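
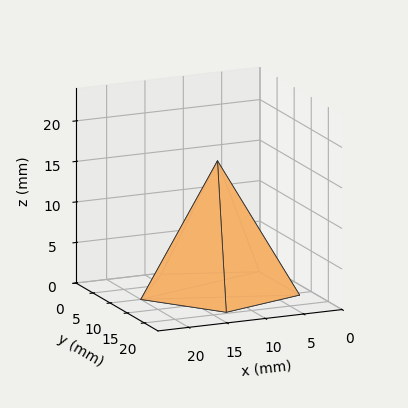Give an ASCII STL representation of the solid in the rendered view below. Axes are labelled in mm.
Reading the render: the shape is a regular 5-sided pyramid, base circumscribed radius ≈ 10 mm, apex at z ≈ 16 mm (dimensions read to the nearest mm from the axis ticks). For the STL, each face is triangulated and given an outward normal.

solid part
  facet normal 0.0000 0.0000 -1.0000
    outer loop
      vertex 1.910 15.878 0.000
      vertex 13.090 19.511 0.000
      vertex 20.000 10.000 0.000
    endloop
  endfacet
  facet normal 0.0000 0.0000 -1.0000
    outer loop
      vertex 1.910 4.122 0.000
      vertex 1.910 15.878 0.000
      vertex 20.000 10.000 0.000
    endloop
  endfacet
  facet normal 0.0000 0.0000 -1.0000
    outer loop
      vertex 13.090 0.489 0.000
      vertex 1.910 4.122 0.000
      vertex 20.000 10.000 0.000
    endloop
  endfacet
  facet normal 0.7220 0.5245 0.4512
    outer loop
      vertex 20.000 10.000 0.000
      vertex 13.090 19.511 0.000
      vertex 10.000 10.000 16.000
    endloop
  endfacet
  facet normal -0.2758 0.8487 0.4512
    outer loop
      vertex 13.090 19.511 0.000
      vertex 1.910 15.878 0.000
      vertex 10.000 10.000 16.000
    endloop
  endfacet
  facet normal -0.8924 0.0000 0.4512
    outer loop
      vertex 1.910 15.878 0.000
      vertex 1.910 4.122 0.000
      vertex 10.000 10.000 16.000
    endloop
  endfacet
  facet normal -0.2758 -0.8487 0.4512
    outer loop
      vertex 1.910 4.122 0.000
      vertex 13.090 0.489 0.000
      vertex 10.000 10.000 16.000
    endloop
  endfacet
  facet normal 0.7220 -0.5245 0.4512
    outer loop
      vertex 13.090 0.489 0.000
      vertex 20.000 10.000 0.000
      vertex 10.000 10.000 16.000
    endloop
  endfacet
endsolid part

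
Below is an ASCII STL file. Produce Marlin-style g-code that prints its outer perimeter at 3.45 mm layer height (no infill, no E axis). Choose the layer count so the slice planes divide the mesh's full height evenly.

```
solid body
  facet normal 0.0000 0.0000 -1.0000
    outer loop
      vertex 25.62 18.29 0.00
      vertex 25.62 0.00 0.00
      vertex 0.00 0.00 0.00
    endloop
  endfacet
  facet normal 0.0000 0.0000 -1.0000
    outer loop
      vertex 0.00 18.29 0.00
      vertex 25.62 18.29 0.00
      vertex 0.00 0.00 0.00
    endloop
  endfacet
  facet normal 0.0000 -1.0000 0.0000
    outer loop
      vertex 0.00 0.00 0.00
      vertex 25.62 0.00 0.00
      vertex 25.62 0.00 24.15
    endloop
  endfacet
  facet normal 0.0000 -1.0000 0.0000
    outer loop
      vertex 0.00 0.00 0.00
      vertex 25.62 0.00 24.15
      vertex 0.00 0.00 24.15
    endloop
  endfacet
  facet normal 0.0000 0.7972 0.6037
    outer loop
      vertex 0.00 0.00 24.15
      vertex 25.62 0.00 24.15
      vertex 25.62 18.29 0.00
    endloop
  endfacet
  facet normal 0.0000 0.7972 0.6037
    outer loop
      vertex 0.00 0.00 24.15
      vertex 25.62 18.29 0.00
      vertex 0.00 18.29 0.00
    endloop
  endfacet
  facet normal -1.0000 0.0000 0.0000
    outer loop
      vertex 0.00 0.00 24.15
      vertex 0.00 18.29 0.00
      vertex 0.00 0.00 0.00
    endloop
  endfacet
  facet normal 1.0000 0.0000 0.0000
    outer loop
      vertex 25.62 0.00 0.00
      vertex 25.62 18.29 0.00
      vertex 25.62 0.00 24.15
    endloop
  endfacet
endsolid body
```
; perimeter-only toolpath
G21 ; units = mm
G90 ; absolute positioning
G28 ; home
; layer 1
G0 Z3.45
G0 X0.00 Y0.00
G1 X25.62 Y0.00
G1 X25.62 Y15.68
G1 X0.00 Y15.68
G1 X0.00 Y0.00
; layer 2
G0 Z6.90
G0 X0.00 Y0.00
G1 X25.62 Y0.00
G1 X25.62 Y13.06
G1 X0.00 Y13.06
G1 X0.00 Y0.00
; layer 3
G0 Z10.35
G0 X0.00 Y0.00
G1 X25.62 Y0.00
G1 X25.62 Y10.45
G1 X0.00 Y10.45
G1 X0.00 Y0.00
; layer 4
G0 Z13.80
G0 X0.00 Y0.00
G1 X25.62 Y0.00
G1 X25.62 Y7.84
G1 X0.00 Y7.84
G1 X0.00 Y0.00
; layer 5
G0 Z17.25
G0 X0.00 Y0.00
G1 X25.62 Y0.00
G1 X25.62 Y5.23
G1 X0.00 Y5.23
G1 X0.00 Y0.00
; layer 6
G0 Z20.70
G0 X0.00 Y0.00
G1 X25.62 Y0.00
G1 X25.62 Y2.61
G1 X0.00 Y2.61
G1 X0.00 Y0.00
M2 ; end

The solid is a wedge (ramp): 25.6 × 18.3 mm base, rising to 24.1 mm along the y=0 edge and sloping linearly to z=0 at y=18.3. Slicing at Δz = 3.45 mm — 7 equal slices spanning the solid's height, so layer i sits at z = i·h/7 — gives 6 non-empty perimeters. Each is a 4-segment closed polygon; G0 lifts to the layer z and rapids to the start vertex, then G1 traces the edges. The cross-section shrinks linearly with z (the slice at the apex is degenerate and omitted).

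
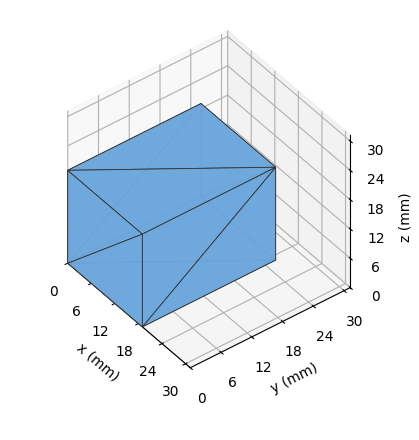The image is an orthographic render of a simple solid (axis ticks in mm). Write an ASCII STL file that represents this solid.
Reading the render: the shape is a rectangular box, roughly 19 × 26 mm footprint and 19 mm tall (dimensions read to the nearest mm from the axis ticks). For the STL, each face is triangulated and given an outward normal.

solid part
  facet normal 0.0000 0.0000 -1.0000
    outer loop
      vertex 19.000 26.000 0.000
      vertex 19.000 0.000 0.000
      vertex 0.000 0.000 0.000
    endloop
  endfacet
  facet normal 0.0000 0.0000 -1.0000
    outer loop
      vertex 0.000 26.000 0.000
      vertex 19.000 26.000 0.000
      vertex 0.000 0.000 0.000
    endloop
  endfacet
  facet normal 0.0000 0.0000 1.0000
    outer loop
      vertex 0.000 0.000 19.000
      vertex 19.000 0.000 19.000
      vertex 19.000 26.000 19.000
    endloop
  endfacet
  facet normal 0.0000 0.0000 1.0000
    outer loop
      vertex 0.000 0.000 19.000
      vertex 19.000 26.000 19.000
      vertex 0.000 26.000 19.000
    endloop
  endfacet
  facet normal 0.0000 -1.0000 0.0000
    outer loop
      vertex 0.000 0.000 0.000
      vertex 19.000 0.000 0.000
      vertex 19.000 0.000 19.000
    endloop
  endfacet
  facet normal 0.0000 -1.0000 0.0000
    outer loop
      vertex 0.000 0.000 0.000
      vertex 19.000 0.000 19.000
      vertex 0.000 0.000 19.000
    endloop
  endfacet
  facet normal 0.0000 1.0000 0.0000
    outer loop
      vertex 19.000 26.000 19.000
      vertex 19.000 26.000 0.000
      vertex 0.000 26.000 0.000
    endloop
  endfacet
  facet normal 0.0000 1.0000 0.0000
    outer loop
      vertex 0.000 26.000 19.000
      vertex 19.000 26.000 19.000
      vertex 0.000 26.000 0.000
    endloop
  endfacet
  facet normal -1.0000 0.0000 0.0000
    outer loop
      vertex 0.000 26.000 19.000
      vertex 0.000 26.000 0.000
      vertex 0.000 0.000 0.000
    endloop
  endfacet
  facet normal -1.0000 0.0000 0.0000
    outer loop
      vertex 0.000 0.000 19.000
      vertex 0.000 26.000 19.000
      vertex 0.000 0.000 0.000
    endloop
  endfacet
  facet normal 1.0000 0.0000 0.0000
    outer loop
      vertex 19.000 0.000 0.000
      vertex 19.000 26.000 0.000
      vertex 19.000 26.000 19.000
    endloop
  endfacet
  facet normal 1.0000 0.0000 0.0000
    outer loop
      vertex 19.000 0.000 0.000
      vertex 19.000 26.000 19.000
      vertex 19.000 0.000 19.000
    endloop
  endfacet
endsolid part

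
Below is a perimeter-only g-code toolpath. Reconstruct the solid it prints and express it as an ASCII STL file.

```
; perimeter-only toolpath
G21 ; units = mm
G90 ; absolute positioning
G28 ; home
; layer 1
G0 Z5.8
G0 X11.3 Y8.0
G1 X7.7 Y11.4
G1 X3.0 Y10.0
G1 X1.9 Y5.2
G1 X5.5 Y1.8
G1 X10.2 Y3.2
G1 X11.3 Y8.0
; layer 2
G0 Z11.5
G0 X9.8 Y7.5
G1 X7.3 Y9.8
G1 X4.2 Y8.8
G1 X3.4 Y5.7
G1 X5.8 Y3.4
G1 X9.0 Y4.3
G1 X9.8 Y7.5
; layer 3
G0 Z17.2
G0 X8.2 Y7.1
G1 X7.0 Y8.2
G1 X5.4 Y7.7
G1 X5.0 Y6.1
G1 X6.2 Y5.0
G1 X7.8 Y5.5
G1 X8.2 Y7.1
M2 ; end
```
solid part
  facet normal 0.0000 0.0000 -1.0000
    outer loop
      vertex 1.8 11.1 0.0
      vertex 8.1 13.0 0.0
      vertex 12.9 8.5 0.0
    endloop
  endfacet
  facet normal 0.0000 0.0000 -1.0000
    outer loop
      vertex 0.3 4.7 0.0
      vertex 1.8 11.1 0.0
      vertex 12.9 8.5 0.0
    endloop
  endfacet
  facet normal 0.0000 0.0000 -1.0000
    outer loop
      vertex 5.1 0.2 0.0
      vertex 0.3 4.7 0.0
      vertex 12.9 8.5 0.0
    endloop
  endfacet
  facet normal 0.0000 0.0000 -1.0000
    outer loop
      vertex 11.4 2.1 0.0
      vertex 5.1 0.2 0.0
      vertex 12.9 8.5 0.0
    endloop
  endfacet
  facet normal 0.6639 0.7082 0.2403
    outer loop
      vertex 12.9 8.5 0.0
      vertex 8.1 13.0 0.0
      vertex 6.6 6.6 23.0
    endloop
  endfacet
  facet normal -0.2803 0.9293 0.2403
    outer loop
      vertex 8.1 13.0 0.0
      vertex 1.8 11.1 0.0
      vertex 6.6 6.6 23.0
    endloop
  endfacet
  facet normal -0.9450 0.2215 0.2406
    outer loop
      vertex 1.8 11.1 0.0
      vertex 0.3 4.7 0.0
      vertex 6.6 6.6 23.0
    endloop
  endfacet
  facet normal -0.6639 -0.7082 0.2403
    outer loop
      vertex 0.3 4.7 0.0
      vertex 5.1 0.2 0.0
      vertex 6.6 6.6 23.0
    endloop
  endfacet
  facet normal 0.2803 -0.9293 0.2403
    outer loop
      vertex 5.1 0.2 0.0
      vertex 11.4 2.1 0.0
      vertex 6.6 6.6 23.0
    endloop
  endfacet
  facet normal 0.9450 -0.2215 0.2406
    outer loop
      vertex 11.4 2.1 0.0
      vertex 12.9 8.5 0.0
      vertex 6.6 6.6 23.0
    endloop
  endfacet
endsolid part

The G0 Z moves step by Δz≈5.8 mm. The G1 loops shrink linearly with z, so the solid tapers from its base footprint up to z≈23. Closing with a flat bottom cap and the tapered top and triangulating gives 10 facets — a regular 6-sided pyramid, base circumscribed radius ≈ 6.6 mm, apex at z ≈ 23 mm.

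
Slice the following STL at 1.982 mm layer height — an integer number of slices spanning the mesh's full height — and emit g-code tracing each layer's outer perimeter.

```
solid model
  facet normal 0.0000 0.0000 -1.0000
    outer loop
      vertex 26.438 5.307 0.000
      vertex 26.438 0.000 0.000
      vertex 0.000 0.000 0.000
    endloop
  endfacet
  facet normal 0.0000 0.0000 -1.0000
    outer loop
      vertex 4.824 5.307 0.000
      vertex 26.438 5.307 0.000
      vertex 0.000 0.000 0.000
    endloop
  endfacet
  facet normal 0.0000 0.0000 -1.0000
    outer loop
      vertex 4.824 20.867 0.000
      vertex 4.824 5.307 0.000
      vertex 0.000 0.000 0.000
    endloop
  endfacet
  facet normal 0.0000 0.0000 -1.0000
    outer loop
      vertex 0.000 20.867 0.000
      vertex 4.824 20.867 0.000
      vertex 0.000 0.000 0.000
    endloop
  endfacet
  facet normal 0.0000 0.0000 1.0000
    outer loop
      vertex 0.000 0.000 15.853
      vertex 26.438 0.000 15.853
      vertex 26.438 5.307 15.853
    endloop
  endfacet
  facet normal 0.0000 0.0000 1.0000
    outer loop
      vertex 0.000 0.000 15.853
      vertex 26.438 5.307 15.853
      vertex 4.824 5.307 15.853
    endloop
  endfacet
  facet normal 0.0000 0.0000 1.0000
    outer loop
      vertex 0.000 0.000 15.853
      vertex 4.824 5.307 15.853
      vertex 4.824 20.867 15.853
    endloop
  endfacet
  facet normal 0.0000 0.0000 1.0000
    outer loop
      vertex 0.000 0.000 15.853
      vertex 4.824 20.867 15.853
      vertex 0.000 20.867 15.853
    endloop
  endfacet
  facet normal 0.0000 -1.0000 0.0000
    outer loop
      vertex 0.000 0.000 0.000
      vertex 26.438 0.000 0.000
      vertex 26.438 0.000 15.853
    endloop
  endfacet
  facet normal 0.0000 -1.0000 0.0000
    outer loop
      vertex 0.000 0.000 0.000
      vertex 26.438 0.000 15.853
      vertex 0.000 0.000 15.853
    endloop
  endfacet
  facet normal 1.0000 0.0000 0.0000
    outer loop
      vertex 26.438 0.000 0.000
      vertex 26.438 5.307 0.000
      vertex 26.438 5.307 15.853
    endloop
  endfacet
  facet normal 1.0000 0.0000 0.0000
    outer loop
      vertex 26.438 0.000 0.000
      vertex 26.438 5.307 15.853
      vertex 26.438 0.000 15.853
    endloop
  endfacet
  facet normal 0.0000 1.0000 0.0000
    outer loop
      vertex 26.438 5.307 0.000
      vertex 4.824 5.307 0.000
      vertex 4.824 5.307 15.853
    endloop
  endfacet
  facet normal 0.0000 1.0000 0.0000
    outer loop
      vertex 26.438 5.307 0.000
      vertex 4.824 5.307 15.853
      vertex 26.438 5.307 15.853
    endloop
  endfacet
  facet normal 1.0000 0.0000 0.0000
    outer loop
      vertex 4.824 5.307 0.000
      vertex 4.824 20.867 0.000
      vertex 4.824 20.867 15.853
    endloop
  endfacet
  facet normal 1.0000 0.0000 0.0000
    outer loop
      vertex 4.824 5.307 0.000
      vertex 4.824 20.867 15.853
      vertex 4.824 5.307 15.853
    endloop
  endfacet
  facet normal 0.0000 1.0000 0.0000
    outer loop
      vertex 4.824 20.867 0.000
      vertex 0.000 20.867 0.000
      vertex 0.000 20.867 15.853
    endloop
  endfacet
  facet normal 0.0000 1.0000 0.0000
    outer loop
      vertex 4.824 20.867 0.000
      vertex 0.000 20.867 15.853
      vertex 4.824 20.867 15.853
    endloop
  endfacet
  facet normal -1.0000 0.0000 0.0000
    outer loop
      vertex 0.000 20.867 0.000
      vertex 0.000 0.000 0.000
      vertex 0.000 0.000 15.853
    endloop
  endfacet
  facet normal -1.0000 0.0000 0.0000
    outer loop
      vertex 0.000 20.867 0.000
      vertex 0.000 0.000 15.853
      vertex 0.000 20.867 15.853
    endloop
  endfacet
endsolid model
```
; perimeter-only toolpath
G21 ; units = mm
G90 ; absolute positioning
G28 ; home
; layer 1
G0 Z1.982
G0 X0.000 Y0.000
G1 X26.438 Y0.000
G1 X26.438 Y5.307
G1 X4.824 Y5.307
G1 X4.824 Y20.867
G1 X0.000 Y20.867
G1 X0.000 Y0.000
; layer 2
G0 Z3.963
G0 X0.000 Y0.000
G1 X26.438 Y0.000
G1 X26.438 Y5.307
G1 X4.824 Y5.307
G1 X4.824 Y20.867
G1 X0.000 Y20.867
G1 X0.000 Y0.000
; layer 3
G0 Z5.945
G0 X0.000 Y0.000
G1 X26.438 Y0.000
G1 X26.438 Y5.307
G1 X4.824 Y5.307
G1 X4.824 Y20.867
G1 X0.000 Y20.867
G1 X0.000 Y0.000
; layer 4
G0 Z7.926
G0 X0.000 Y0.000
G1 X26.438 Y0.000
G1 X26.438 Y5.307
G1 X4.824 Y5.307
G1 X4.824 Y20.867
G1 X0.000 Y20.867
G1 X0.000 Y0.000
; layer 5
G0 Z9.908
G0 X0.000 Y0.000
G1 X26.438 Y0.000
G1 X26.438 Y5.307
G1 X4.824 Y5.307
G1 X4.824 Y20.867
G1 X0.000 Y20.867
G1 X0.000 Y0.000
; layer 6
G0 Z11.890
G0 X0.000 Y0.000
G1 X26.438 Y0.000
G1 X26.438 Y5.307
G1 X4.824 Y5.307
G1 X4.824 Y20.867
G1 X0.000 Y20.867
G1 X0.000 Y0.000
; layer 7
G0 Z13.871
G0 X0.000 Y0.000
G1 X26.438 Y0.000
G1 X26.438 Y5.307
G1 X4.824 Y5.307
G1 X4.824 Y20.867
G1 X0.000 Y20.867
G1 X0.000 Y0.000
; layer 8
G0 Z15.853
G0 X0.000 Y0.000
G1 X26.438 Y0.000
G1 X26.438 Y5.307
G1 X4.824 Y5.307
G1 X4.824 Y20.867
G1 X0.000 Y20.867
G1 X0.000 Y0.000
M2 ; end

The solid is an L-shaped prism: outer 26.4 × 20.9 mm, arm thicknesses ≈ 5.31 mm (horizontal) and 4.82 mm (vertical), extruded 15.9 mm in z. Slicing at Δz = 1.982 mm — 8 equal slices spanning the solid's height, so layer i sits at z = i·h/8 — gives 8 non-empty perimeters. Each is a 6-segment closed polygon; G0 lifts to the layer z and rapids to the start vertex, then G1 traces the edges.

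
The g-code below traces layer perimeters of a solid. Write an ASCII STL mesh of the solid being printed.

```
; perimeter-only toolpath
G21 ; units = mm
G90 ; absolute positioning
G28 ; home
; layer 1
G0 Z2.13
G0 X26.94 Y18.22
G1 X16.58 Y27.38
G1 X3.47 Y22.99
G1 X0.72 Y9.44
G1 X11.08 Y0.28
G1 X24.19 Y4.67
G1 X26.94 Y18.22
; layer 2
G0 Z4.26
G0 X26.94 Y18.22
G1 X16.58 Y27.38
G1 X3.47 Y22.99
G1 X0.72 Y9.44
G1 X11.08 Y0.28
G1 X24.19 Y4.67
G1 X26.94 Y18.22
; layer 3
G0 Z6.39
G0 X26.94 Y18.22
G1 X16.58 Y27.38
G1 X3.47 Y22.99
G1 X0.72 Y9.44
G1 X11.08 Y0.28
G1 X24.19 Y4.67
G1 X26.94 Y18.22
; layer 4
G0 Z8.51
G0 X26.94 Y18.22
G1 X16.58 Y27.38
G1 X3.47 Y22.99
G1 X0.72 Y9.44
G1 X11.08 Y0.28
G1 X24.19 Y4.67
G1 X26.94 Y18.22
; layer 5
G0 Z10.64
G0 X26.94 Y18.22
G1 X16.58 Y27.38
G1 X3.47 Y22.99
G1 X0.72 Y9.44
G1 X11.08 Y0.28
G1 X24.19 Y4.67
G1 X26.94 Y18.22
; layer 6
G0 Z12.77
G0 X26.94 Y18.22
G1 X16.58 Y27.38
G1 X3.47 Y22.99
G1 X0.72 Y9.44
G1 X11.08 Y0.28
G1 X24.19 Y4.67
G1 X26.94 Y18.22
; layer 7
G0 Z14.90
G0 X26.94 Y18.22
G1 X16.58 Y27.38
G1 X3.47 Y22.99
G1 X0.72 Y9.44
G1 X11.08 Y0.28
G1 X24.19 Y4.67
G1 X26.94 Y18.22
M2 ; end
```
solid part
  facet normal 0.0000 0.0000 -1.0000
    outer loop
      vertex 3.47 22.99 0.00
      vertex 16.58 27.38 0.00
      vertex 26.94 18.22 0.00
    endloop
  endfacet
  facet normal 0.0000 0.0000 -1.0000
    outer loop
      vertex 0.72 9.44 0.00
      vertex 3.47 22.99 0.00
      vertex 26.94 18.22 0.00
    endloop
  endfacet
  facet normal 0.0000 0.0000 -1.0000
    outer loop
      vertex 11.08 0.28 0.00
      vertex 0.72 9.44 0.00
      vertex 26.94 18.22 0.00
    endloop
  endfacet
  facet normal 0.0000 0.0000 -1.0000
    outer loop
      vertex 24.19 4.67 0.00
      vertex 11.08 0.28 0.00
      vertex 26.94 18.22 0.00
    endloop
  endfacet
  facet normal 0.0000 0.0000 1.0000
    outer loop
      vertex 26.94 18.22 14.90
      vertex 16.58 27.38 14.90
      vertex 3.47 22.99 14.90
    endloop
  endfacet
  facet normal 0.0000 0.0000 1.0000
    outer loop
      vertex 26.94 18.22 14.90
      vertex 3.47 22.99 14.90
      vertex 0.72 9.44 14.90
    endloop
  endfacet
  facet normal 0.0000 0.0000 1.0000
    outer loop
      vertex 26.94 18.22 14.90
      vertex 0.72 9.44 14.90
      vertex 11.08 0.28 14.90
    endloop
  endfacet
  facet normal 0.0000 0.0000 1.0000
    outer loop
      vertex 26.94 18.22 14.90
      vertex 11.08 0.28 14.90
      vertex 24.19 4.67 14.90
    endloop
  endfacet
  facet normal 0.6624 0.7492 0.0000
    outer loop
      vertex 26.94 18.22 0.00
      vertex 16.58 27.38 0.00
      vertex 16.58 27.38 14.90
    endloop
  endfacet
  facet normal 0.6624 0.7492 0.0000
    outer loop
      vertex 26.94 18.22 0.00
      vertex 16.58 27.38 14.90
      vertex 26.94 18.22 14.90
    endloop
  endfacet
  facet normal -0.3175 0.9482 0.0000
    outer loop
      vertex 16.58 27.38 0.00
      vertex 3.47 22.99 0.00
      vertex 3.47 22.99 14.90
    endloop
  endfacet
  facet normal -0.3175 0.9482 0.0000
    outer loop
      vertex 16.58 27.38 0.00
      vertex 3.47 22.99 14.90
      vertex 16.58 27.38 14.90
    endloop
  endfacet
  facet normal -0.9800 0.1989 0.0000
    outer loop
      vertex 3.47 22.99 0.00
      vertex 0.72 9.44 0.00
      vertex 0.72 9.44 14.90
    endloop
  endfacet
  facet normal -0.9800 0.1989 0.0000
    outer loop
      vertex 3.47 22.99 0.00
      vertex 0.72 9.44 14.90
      vertex 3.47 22.99 14.90
    endloop
  endfacet
  facet normal -0.6624 -0.7492 0.0000
    outer loop
      vertex 0.72 9.44 0.00
      vertex 11.08 0.28 0.00
      vertex 11.08 0.28 14.90
    endloop
  endfacet
  facet normal -0.6624 -0.7492 0.0000
    outer loop
      vertex 0.72 9.44 0.00
      vertex 11.08 0.28 14.90
      vertex 0.72 9.44 14.90
    endloop
  endfacet
  facet normal 0.3175 -0.9482 0.0000
    outer loop
      vertex 11.08 0.28 0.00
      vertex 24.19 4.67 0.00
      vertex 24.19 4.67 14.90
    endloop
  endfacet
  facet normal 0.3175 -0.9482 0.0000
    outer loop
      vertex 11.08 0.28 0.00
      vertex 24.19 4.67 14.90
      vertex 11.08 0.28 14.90
    endloop
  endfacet
  facet normal 0.9800 -0.1989 0.0000
    outer loop
      vertex 24.19 4.67 0.00
      vertex 26.94 18.22 0.00
      vertex 26.94 18.22 14.90
    endloop
  endfacet
  facet normal 0.9800 -0.1989 0.0000
    outer loop
      vertex 24.19 4.67 0.00
      vertex 26.94 18.22 14.90
      vertex 24.19 4.67 14.90
    endloop
  endfacet
endsolid part

The G0 Z moves step by Δz≈2.13 mm. Every layer's G1 loop is the same polygon, so the solid is a straight extrusion of it from z=0 to z≈14.9. Closing with flat bottom and top caps and triangulating gives 20 facets — a regular 6-sided prism (a cylinder approximated with 6 flat sides), circumscribed radius ≈ 13.8 mm, height ≈ 14.9 mm.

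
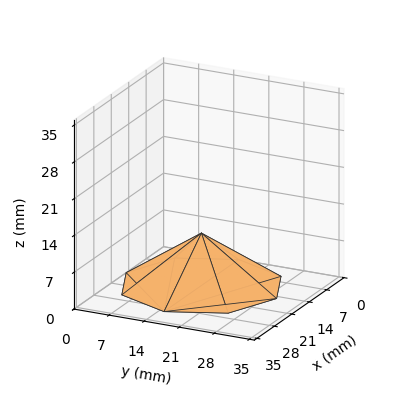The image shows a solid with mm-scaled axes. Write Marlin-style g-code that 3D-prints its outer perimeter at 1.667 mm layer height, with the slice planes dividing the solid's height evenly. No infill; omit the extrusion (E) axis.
Reading the render: the shape is a regular 8-sided pyramid, base circumscribed radius ≈ 15 mm, apex at z ≈ 10 mm (dimensions read to the nearest mm from the axis ticks). For the g-code, the solid's height is divided into equal slices at the stated Δz and each level perimeter traced with G1 moves after a G0 lift.

; perimeter-only toolpath
G21 ; units = mm
G90 ; absolute positioning
G28 ; home
; layer 1
G0 Z1.667
G0 X27.500 Y15.000
G1 X23.839 Y23.839
G1 X15.000 Y27.500
G1 X6.161 Y23.839
G1 X2.500 Y15.000
G1 X6.161 Y6.161
G1 X15.000 Y2.500
G1 X23.839 Y6.161
G1 X27.500 Y15.000
; layer 2
G0 Z3.333
G0 X25.000 Y15.000
G1 X22.071 Y22.071
G1 X15.000 Y25.000
G1 X7.929 Y22.071
G1 X5.000 Y15.000
G1 X7.929 Y7.929
G1 X15.000 Y5.000
G1 X22.071 Y7.929
G1 X25.000 Y15.000
; layer 3
G0 Z5.000
G0 X22.500 Y15.000
G1 X20.303 Y20.303
G1 X15.000 Y22.500
G1 X9.697 Y20.303
G1 X7.500 Y15.000
G1 X9.697 Y9.697
G1 X15.000 Y7.500
G1 X20.303 Y9.697
G1 X22.500 Y15.000
; layer 4
G0 Z6.667
G0 X20.000 Y15.000
G1 X18.536 Y18.536
G1 X15.000 Y20.000
G1 X11.464 Y18.536
G1 X10.000 Y15.000
G1 X11.464 Y11.464
G1 X15.000 Y10.000
G1 X18.536 Y11.464
G1 X20.000 Y15.000
; layer 5
G0 Z8.333
G0 X17.500 Y15.000
G1 X16.768 Y16.768
G1 X15.000 Y17.500
G1 X13.232 Y16.768
G1 X12.500 Y15.000
G1 X13.232 Y13.232
G1 X15.000 Y12.500
G1 X16.768 Y13.232
G1 X17.500 Y15.000
M2 ; end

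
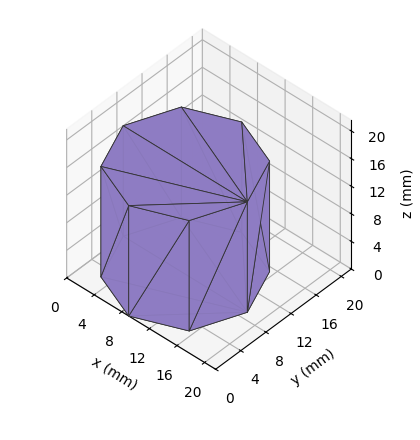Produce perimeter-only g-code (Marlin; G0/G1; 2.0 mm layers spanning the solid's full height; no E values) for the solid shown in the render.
Reading the render: the shape is a regular 8-sided prism (a cylinder approximated with 8 flat sides), circumscribed radius ≈ 9 mm, height ≈ 16 mm (dimensions read to the nearest mm from the axis ticks). For the g-code, the solid's height is divided into equal slices at the stated Δz and each level perimeter traced with G1 moves after a G0 lift.

; perimeter-only toolpath
G21 ; units = mm
G90 ; absolute positioning
G28 ; home
; layer 1
G0 Z2.0
G0 X18.0 Y9.0
G1 X15.4 Y15.4
G1 X9.0 Y18.0
G1 X2.6 Y15.4
G1 X0.0 Y9.0
G1 X2.6 Y2.6
G1 X9.0 Y0.0
G1 X15.4 Y2.6
G1 X18.0 Y9.0
; layer 2
G0 Z4.0
G0 X18.0 Y9.0
G1 X15.4 Y15.4
G1 X9.0 Y18.0
G1 X2.6 Y15.4
G1 X0.0 Y9.0
G1 X2.6 Y2.6
G1 X9.0 Y0.0
G1 X15.4 Y2.6
G1 X18.0 Y9.0
; layer 3
G0 Z6.0
G0 X18.0 Y9.0
G1 X15.4 Y15.4
G1 X9.0 Y18.0
G1 X2.6 Y15.4
G1 X0.0 Y9.0
G1 X2.6 Y2.6
G1 X9.0 Y0.0
G1 X15.4 Y2.6
G1 X18.0 Y9.0
; layer 4
G0 Z8.0
G0 X18.0 Y9.0
G1 X15.4 Y15.4
G1 X9.0 Y18.0
G1 X2.6 Y15.4
G1 X0.0 Y9.0
G1 X2.6 Y2.6
G1 X9.0 Y0.0
G1 X15.4 Y2.6
G1 X18.0 Y9.0
; layer 5
G0 Z10.0
G0 X18.0 Y9.0
G1 X15.4 Y15.4
G1 X9.0 Y18.0
G1 X2.6 Y15.4
G1 X0.0 Y9.0
G1 X2.6 Y2.6
G1 X9.0 Y0.0
G1 X15.4 Y2.6
G1 X18.0 Y9.0
; layer 6
G0 Z12.0
G0 X18.0 Y9.0
G1 X15.4 Y15.4
G1 X9.0 Y18.0
G1 X2.6 Y15.4
G1 X0.0 Y9.0
G1 X2.6 Y2.6
G1 X9.0 Y0.0
G1 X15.4 Y2.6
G1 X18.0 Y9.0
; layer 7
G0 Z14.0
G0 X18.0 Y9.0
G1 X15.4 Y15.4
G1 X9.0 Y18.0
G1 X2.6 Y15.4
G1 X0.0 Y9.0
G1 X2.6 Y2.6
G1 X9.0 Y0.0
G1 X15.4 Y2.6
G1 X18.0 Y9.0
; layer 8
G0 Z16.0
G0 X18.0 Y9.0
G1 X15.4 Y15.4
G1 X9.0 Y18.0
G1 X2.6 Y15.4
G1 X0.0 Y9.0
G1 X2.6 Y2.6
G1 X9.0 Y0.0
G1 X15.4 Y2.6
G1 X18.0 Y9.0
M2 ; end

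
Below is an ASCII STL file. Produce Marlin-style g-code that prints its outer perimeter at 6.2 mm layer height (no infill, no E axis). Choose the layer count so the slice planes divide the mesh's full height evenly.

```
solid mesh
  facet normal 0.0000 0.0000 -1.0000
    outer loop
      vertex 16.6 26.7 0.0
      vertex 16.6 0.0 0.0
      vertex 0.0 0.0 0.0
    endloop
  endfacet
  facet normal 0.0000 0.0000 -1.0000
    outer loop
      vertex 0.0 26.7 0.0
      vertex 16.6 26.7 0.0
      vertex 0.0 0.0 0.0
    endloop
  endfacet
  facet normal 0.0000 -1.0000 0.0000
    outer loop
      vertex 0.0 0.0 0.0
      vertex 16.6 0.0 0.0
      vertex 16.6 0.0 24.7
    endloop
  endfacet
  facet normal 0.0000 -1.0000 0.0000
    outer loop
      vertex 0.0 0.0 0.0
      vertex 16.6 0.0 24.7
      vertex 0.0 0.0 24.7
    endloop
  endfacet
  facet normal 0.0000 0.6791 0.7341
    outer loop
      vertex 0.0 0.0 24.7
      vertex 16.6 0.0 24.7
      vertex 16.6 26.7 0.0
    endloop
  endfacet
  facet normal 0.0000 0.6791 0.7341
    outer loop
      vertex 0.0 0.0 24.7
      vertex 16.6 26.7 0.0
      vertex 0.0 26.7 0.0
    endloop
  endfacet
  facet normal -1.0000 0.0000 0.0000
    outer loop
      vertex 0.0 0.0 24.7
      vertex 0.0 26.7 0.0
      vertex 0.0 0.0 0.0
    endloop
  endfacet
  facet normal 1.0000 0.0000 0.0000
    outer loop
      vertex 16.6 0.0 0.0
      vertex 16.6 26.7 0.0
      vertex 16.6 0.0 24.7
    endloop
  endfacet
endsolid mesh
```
; perimeter-only toolpath
G21 ; units = mm
G90 ; absolute positioning
G28 ; home
; layer 1
G0 Z6.2
G0 X0.0 Y0.0
G1 X16.6 Y0.0
G1 X16.6 Y20.0
G1 X0.0 Y20.0
G1 X0.0 Y0.0
; layer 2
G0 Z12.3
G0 X0.0 Y0.0
G1 X16.6 Y0.0
G1 X16.6 Y13.3
G1 X0.0 Y13.3
G1 X0.0 Y0.0
; layer 3
G0 Z18.5
G0 X0.0 Y0.0
G1 X16.6 Y0.0
G1 X16.6 Y6.7
G1 X0.0 Y6.7
G1 X0.0 Y0.0
M2 ; end

The solid is a wedge (ramp): 16.6 × 26.7 mm base, rising to 24.7 mm along the y=0 edge and sloping linearly to z=0 at y=26.7. Slicing at Δz = 6.2 mm — 4 equal slices spanning the solid's height, so layer i sits at z = i·h/4 — gives 3 non-empty perimeters. Each is a 4-segment closed polygon; G0 lifts to the layer z and rapids to the start vertex, then G1 traces the edges. The cross-section shrinks linearly with z (the slice at the apex is degenerate and omitted).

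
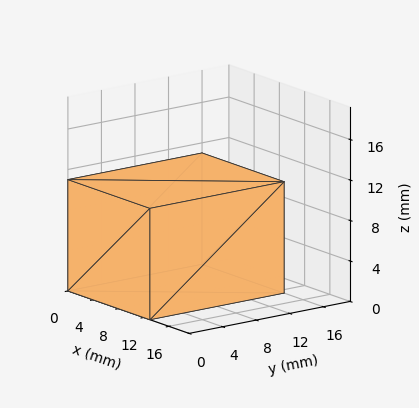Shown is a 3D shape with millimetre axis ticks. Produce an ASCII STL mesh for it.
Reading the render: the shape is a rectangular box, roughly 13 × 16 mm footprint and 11 mm tall (dimensions read to the nearest mm from the axis ticks). For the STL, each face is triangulated and given an outward normal.

solid part
  facet normal 0.0000 0.0000 -1.0000
    outer loop
      vertex 13.00 16.00 0.00
      vertex 13.00 0.00 0.00
      vertex 0.00 0.00 0.00
    endloop
  endfacet
  facet normal 0.0000 0.0000 -1.0000
    outer loop
      vertex 0.00 16.00 0.00
      vertex 13.00 16.00 0.00
      vertex 0.00 0.00 0.00
    endloop
  endfacet
  facet normal 0.0000 0.0000 1.0000
    outer loop
      vertex 0.00 0.00 11.00
      vertex 13.00 0.00 11.00
      vertex 13.00 16.00 11.00
    endloop
  endfacet
  facet normal 0.0000 0.0000 1.0000
    outer loop
      vertex 0.00 0.00 11.00
      vertex 13.00 16.00 11.00
      vertex 0.00 16.00 11.00
    endloop
  endfacet
  facet normal 0.0000 -1.0000 0.0000
    outer loop
      vertex 0.00 0.00 0.00
      vertex 13.00 0.00 0.00
      vertex 13.00 0.00 11.00
    endloop
  endfacet
  facet normal 0.0000 -1.0000 0.0000
    outer loop
      vertex 0.00 0.00 0.00
      vertex 13.00 0.00 11.00
      vertex 0.00 0.00 11.00
    endloop
  endfacet
  facet normal 0.0000 1.0000 0.0000
    outer loop
      vertex 13.00 16.00 11.00
      vertex 13.00 16.00 0.00
      vertex 0.00 16.00 0.00
    endloop
  endfacet
  facet normal 0.0000 1.0000 0.0000
    outer loop
      vertex 0.00 16.00 11.00
      vertex 13.00 16.00 11.00
      vertex 0.00 16.00 0.00
    endloop
  endfacet
  facet normal -1.0000 0.0000 0.0000
    outer loop
      vertex 0.00 16.00 11.00
      vertex 0.00 16.00 0.00
      vertex 0.00 0.00 0.00
    endloop
  endfacet
  facet normal -1.0000 0.0000 0.0000
    outer loop
      vertex 0.00 0.00 11.00
      vertex 0.00 16.00 11.00
      vertex 0.00 0.00 0.00
    endloop
  endfacet
  facet normal 1.0000 0.0000 0.0000
    outer loop
      vertex 13.00 0.00 0.00
      vertex 13.00 16.00 0.00
      vertex 13.00 16.00 11.00
    endloop
  endfacet
  facet normal 1.0000 0.0000 0.0000
    outer loop
      vertex 13.00 0.00 0.00
      vertex 13.00 16.00 11.00
      vertex 13.00 0.00 11.00
    endloop
  endfacet
endsolid part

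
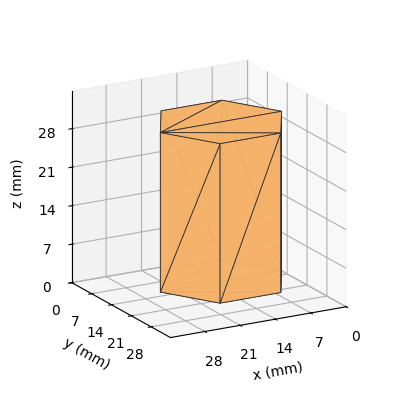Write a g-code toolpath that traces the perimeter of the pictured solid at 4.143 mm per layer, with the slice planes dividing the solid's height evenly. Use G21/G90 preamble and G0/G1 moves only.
Reading the render: the shape is a regular 6-sided prism (a cylinder approximated with 6 flat sides), circumscribed radius ≈ 12 mm, height ≈ 29 mm (dimensions read to the nearest mm from the axis ticks). For the g-code, the solid's height is divided into equal slices at the stated Δz and each level perimeter traced with G1 moves after a G0 lift.

; perimeter-only toolpath
G21 ; units = mm
G90 ; absolute positioning
G28 ; home
; layer 1
G0 Z4.143
G0 X24.000 Y12.000
G1 X18.000 Y22.392
G1 X6.000 Y22.392
G1 X0.000 Y12.000
G1 X6.000 Y1.608
G1 X18.000 Y1.608
G1 X24.000 Y12.000
; layer 2
G0 Z8.286
G0 X24.000 Y12.000
G1 X18.000 Y22.392
G1 X6.000 Y22.392
G1 X0.000 Y12.000
G1 X6.000 Y1.608
G1 X18.000 Y1.608
G1 X24.000 Y12.000
; layer 3
G0 Z12.429
G0 X24.000 Y12.000
G1 X18.000 Y22.392
G1 X6.000 Y22.392
G1 X0.000 Y12.000
G1 X6.000 Y1.608
G1 X18.000 Y1.608
G1 X24.000 Y12.000
; layer 4
G0 Z16.571
G0 X24.000 Y12.000
G1 X18.000 Y22.392
G1 X6.000 Y22.392
G1 X0.000 Y12.000
G1 X6.000 Y1.608
G1 X18.000 Y1.608
G1 X24.000 Y12.000
; layer 5
G0 Z20.714
G0 X24.000 Y12.000
G1 X18.000 Y22.392
G1 X6.000 Y22.392
G1 X0.000 Y12.000
G1 X6.000 Y1.608
G1 X18.000 Y1.608
G1 X24.000 Y12.000
; layer 6
G0 Z24.857
G0 X24.000 Y12.000
G1 X18.000 Y22.392
G1 X6.000 Y22.392
G1 X0.000 Y12.000
G1 X6.000 Y1.608
G1 X18.000 Y1.608
G1 X24.000 Y12.000
; layer 7
G0 Z29.000
G0 X24.000 Y12.000
G1 X18.000 Y22.392
G1 X6.000 Y22.392
G1 X0.000 Y12.000
G1 X6.000 Y1.608
G1 X18.000 Y1.608
G1 X24.000 Y12.000
M2 ; end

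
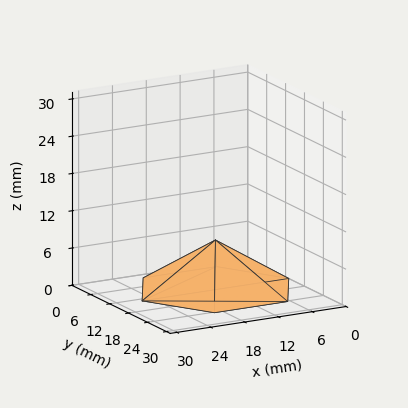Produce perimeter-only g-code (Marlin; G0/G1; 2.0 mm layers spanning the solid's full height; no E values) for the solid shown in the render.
Reading the render: the shape is a regular 6-sided pyramid, base circumscribed radius ≈ 13 mm, apex at z ≈ 8 mm (dimensions read to the nearest mm from the axis ticks). For the g-code, the solid's height is divided into equal slices at the stated Δz and each level perimeter traced with G1 moves after a G0 lift.

; perimeter-only toolpath
G21 ; units = mm
G90 ; absolute positioning
G28 ; home
; layer 1
G0 Z2.0
G0 X22.8 Y13.0
G1 X17.9 Y21.5
G1 X8.1 Y21.5
G1 X3.2 Y13.0
G1 X8.1 Y4.5
G1 X17.9 Y4.5
G1 X22.8 Y13.0
; layer 2
G0 Z4.0
G0 X19.5 Y13.0
G1 X16.2 Y18.6
G1 X9.8 Y18.6
G1 X6.5 Y13.0
G1 X9.8 Y7.3
G1 X16.2 Y7.3
G1 X19.5 Y13.0
; layer 3
G0 Z6.0
G0 X16.2 Y13.0
G1 X14.6 Y15.8
G1 X11.4 Y15.8
G1 X9.8 Y13.0
G1 X11.4 Y10.2
G1 X14.6 Y10.2
G1 X16.2 Y13.0
M2 ; end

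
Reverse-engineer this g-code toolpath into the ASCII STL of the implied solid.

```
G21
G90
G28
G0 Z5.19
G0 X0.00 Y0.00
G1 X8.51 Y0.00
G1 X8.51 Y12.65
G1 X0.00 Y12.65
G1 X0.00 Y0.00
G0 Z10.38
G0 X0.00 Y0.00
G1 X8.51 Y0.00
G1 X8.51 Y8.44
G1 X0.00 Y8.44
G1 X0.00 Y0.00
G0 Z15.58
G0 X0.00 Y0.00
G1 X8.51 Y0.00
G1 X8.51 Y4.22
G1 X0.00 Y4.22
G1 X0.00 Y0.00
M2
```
solid part
  facet normal 0.0000 0.0000 -1.0000
    outer loop
      vertex 8.51 16.87 0.00
      vertex 8.51 0.00 0.00
      vertex 0.00 0.00 0.00
    endloop
  endfacet
  facet normal 0.0000 0.0000 -1.0000
    outer loop
      vertex 0.00 16.87 0.00
      vertex 8.51 16.87 0.00
      vertex 0.00 0.00 0.00
    endloop
  endfacet
  facet normal 0.0000 -1.0000 0.0000
    outer loop
      vertex 0.00 0.00 0.00
      vertex 8.51 0.00 0.00
      vertex 8.51 0.00 20.77
    endloop
  endfacet
  facet normal 0.0000 -1.0000 0.0000
    outer loop
      vertex 0.00 0.00 0.00
      vertex 8.51 0.00 20.77
      vertex 0.00 0.00 20.77
    endloop
  endfacet
  facet normal 0.0000 0.7762 0.6305
    outer loop
      vertex 0.00 0.00 20.77
      vertex 8.51 0.00 20.77
      vertex 8.51 16.87 0.00
    endloop
  endfacet
  facet normal 0.0000 0.7762 0.6305
    outer loop
      vertex 0.00 0.00 20.77
      vertex 8.51 16.87 0.00
      vertex 0.00 16.87 0.00
    endloop
  endfacet
  facet normal -1.0000 0.0000 0.0000
    outer loop
      vertex 0.00 0.00 20.77
      vertex 0.00 16.87 0.00
      vertex 0.00 0.00 0.00
    endloop
  endfacet
  facet normal 1.0000 0.0000 0.0000
    outer loop
      vertex 8.51 0.00 0.00
      vertex 8.51 16.87 0.00
      vertex 8.51 0.00 20.77
    endloop
  endfacet
endsolid part

The G0 Z moves step by Δz≈5.19 mm. The G1 loops shrink linearly with z, so the solid tapers from its base footprint up to z≈20.8. Closing with a flat bottom cap and the tapered top and triangulating gives 8 facets — a wedge (ramp): 8.51 × 16.9 mm base, rising to 20.8 mm along the y=0 edge and sloping linearly to z=0 at y=16.9.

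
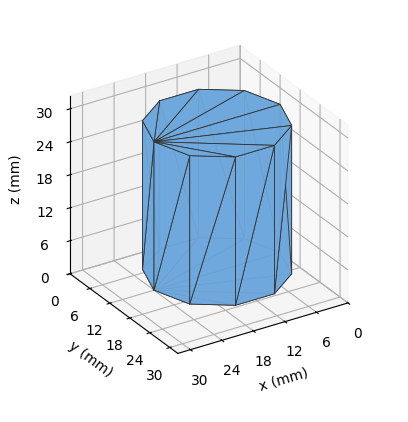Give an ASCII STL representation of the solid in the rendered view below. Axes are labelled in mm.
Reading the render: the shape is a regular 10-sided prism (a cylinder approximated with 10 flat sides), circumscribed radius ≈ 12 mm, height ≈ 27 mm (dimensions read to the nearest mm from the axis ticks). For the STL, each face is triangulated and given an outward normal.

solid part
  facet normal 0.0000 0.0000 -1.0000
    outer loop
      vertex 15.7 23.4 0.0
      vertex 21.7 19.1 0.0
      vertex 24.0 12.0 0.0
    endloop
  endfacet
  facet normal 0.0000 0.0000 -1.0000
    outer loop
      vertex 8.3 23.4 0.0
      vertex 15.7 23.4 0.0
      vertex 24.0 12.0 0.0
    endloop
  endfacet
  facet normal 0.0000 0.0000 -1.0000
    outer loop
      vertex 2.3 19.1 0.0
      vertex 8.3 23.4 0.0
      vertex 24.0 12.0 0.0
    endloop
  endfacet
  facet normal 0.0000 0.0000 -1.0000
    outer loop
      vertex 0.0 12.0 0.0
      vertex 2.3 19.1 0.0
      vertex 24.0 12.0 0.0
    endloop
  endfacet
  facet normal 0.0000 0.0000 -1.0000
    outer loop
      vertex 2.3 4.9 0.0
      vertex 0.0 12.0 0.0
      vertex 24.0 12.0 0.0
    endloop
  endfacet
  facet normal 0.0000 0.0000 -1.0000
    outer loop
      vertex 8.3 0.6 0.0
      vertex 2.3 4.9 0.0
      vertex 24.0 12.0 0.0
    endloop
  endfacet
  facet normal 0.0000 0.0000 -1.0000
    outer loop
      vertex 15.7 0.6 0.0
      vertex 8.3 0.6 0.0
      vertex 24.0 12.0 0.0
    endloop
  endfacet
  facet normal 0.0000 0.0000 -1.0000
    outer loop
      vertex 21.7 4.9 0.0
      vertex 15.7 0.6 0.0
      vertex 24.0 12.0 0.0
    endloop
  endfacet
  facet normal 0.0000 0.0000 1.0000
    outer loop
      vertex 24.0 12.0 27.0
      vertex 21.7 19.1 27.0
      vertex 15.7 23.4 27.0
    endloop
  endfacet
  facet normal 0.0000 0.0000 1.0000
    outer loop
      vertex 24.0 12.0 27.0
      vertex 15.7 23.4 27.0
      vertex 8.3 23.4 27.0
    endloop
  endfacet
  facet normal 0.0000 0.0000 1.0000
    outer loop
      vertex 24.0 12.0 27.0
      vertex 8.3 23.4 27.0
      vertex 2.3 19.1 27.0
    endloop
  endfacet
  facet normal 0.0000 0.0000 1.0000
    outer loop
      vertex 24.0 12.0 27.0
      vertex 2.3 19.1 27.0
      vertex 0.0 12.0 27.0
    endloop
  endfacet
  facet normal 0.0000 0.0000 1.0000
    outer loop
      vertex 24.0 12.0 27.0
      vertex 0.0 12.0 27.0
      vertex 2.3 4.9 27.0
    endloop
  endfacet
  facet normal 0.0000 0.0000 1.0000
    outer loop
      vertex 24.0 12.0 27.0
      vertex 2.3 4.9 27.0
      vertex 8.3 0.6 27.0
    endloop
  endfacet
  facet normal 0.0000 0.0000 1.0000
    outer loop
      vertex 24.0 12.0 27.0
      vertex 8.3 0.6 27.0
      vertex 15.7 0.6 27.0
    endloop
  endfacet
  facet normal 0.0000 0.0000 1.0000
    outer loop
      vertex 24.0 12.0 27.0
      vertex 15.7 0.6 27.0
      vertex 21.7 4.9 27.0
    endloop
  endfacet
  facet normal 0.9513 0.3082 0.0000
    outer loop
      vertex 24.0 12.0 0.0
      vertex 21.7 19.1 0.0
      vertex 21.7 19.1 27.0
    endloop
  endfacet
  facet normal 0.9513 0.3082 0.0000
    outer loop
      vertex 24.0 12.0 0.0
      vertex 21.7 19.1 27.0
      vertex 24.0 12.0 27.0
    endloop
  endfacet
  facet normal 0.5825 0.8128 0.0000
    outer loop
      vertex 21.7 19.1 0.0
      vertex 15.7 23.4 0.0
      vertex 15.7 23.4 27.0
    endloop
  endfacet
  facet normal 0.5825 0.8128 0.0000
    outer loop
      vertex 21.7 19.1 0.0
      vertex 15.7 23.4 27.0
      vertex 21.7 19.1 27.0
    endloop
  endfacet
  facet normal 0.0000 1.0000 0.0000
    outer loop
      vertex 15.7 23.4 0.0
      vertex 8.3 23.4 0.0
      vertex 8.3 23.4 27.0
    endloop
  endfacet
  facet normal 0.0000 1.0000 0.0000
    outer loop
      vertex 15.7 23.4 0.0
      vertex 8.3 23.4 27.0
      vertex 15.7 23.4 27.0
    endloop
  endfacet
  facet normal -0.5825 0.8128 0.0000
    outer loop
      vertex 8.3 23.4 0.0
      vertex 2.3 19.1 0.0
      vertex 2.3 19.1 27.0
    endloop
  endfacet
  facet normal -0.5825 0.8128 0.0000
    outer loop
      vertex 8.3 23.4 0.0
      vertex 2.3 19.1 27.0
      vertex 8.3 23.4 27.0
    endloop
  endfacet
  facet normal -0.9513 0.3082 0.0000
    outer loop
      vertex 2.3 19.1 0.0
      vertex 0.0 12.0 0.0
      vertex 0.0 12.0 27.0
    endloop
  endfacet
  facet normal -0.9513 0.3082 0.0000
    outer loop
      vertex 2.3 19.1 0.0
      vertex 0.0 12.0 27.0
      vertex 2.3 19.1 27.0
    endloop
  endfacet
  facet normal -0.9513 -0.3082 0.0000
    outer loop
      vertex 0.0 12.0 0.0
      vertex 2.3 4.9 0.0
      vertex 2.3 4.9 27.0
    endloop
  endfacet
  facet normal -0.9513 -0.3082 0.0000
    outer loop
      vertex 0.0 12.0 0.0
      vertex 2.3 4.9 27.0
      vertex 0.0 12.0 27.0
    endloop
  endfacet
  facet normal -0.5825 -0.8128 0.0000
    outer loop
      vertex 2.3 4.9 0.0
      vertex 8.3 0.6 0.0
      vertex 8.3 0.6 27.0
    endloop
  endfacet
  facet normal -0.5825 -0.8128 0.0000
    outer loop
      vertex 2.3 4.9 0.0
      vertex 8.3 0.6 27.0
      vertex 2.3 4.9 27.0
    endloop
  endfacet
  facet normal 0.0000 -1.0000 0.0000
    outer loop
      vertex 8.3 0.6 0.0
      vertex 15.7 0.6 0.0
      vertex 15.7 0.6 27.0
    endloop
  endfacet
  facet normal 0.0000 -1.0000 0.0000
    outer loop
      vertex 8.3 0.6 0.0
      vertex 15.7 0.6 27.0
      vertex 8.3 0.6 27.0
    endloop
  endfacet
  facet normal 0.5825 -0.8128 0.0000
    outer loop
      vertex 15.7 0.6 0.0
      vertex 21.7 4.9 0.0
      vertex 21.7 4.9 27.0
    endloop
  endfacet
  facet normal 0.5825 -0.8128 0.0000
    outer loop
      vertex 15.7 0.6 0.0
      vertex 21.7 4.9 27.0
      vertex 15.7 0.6 27.0
    endloop
  endfacet
  facet normal 0.9513 -0.3082 0.0000
    outer loop
      vertex 21.7 4.9 0.0
      vertex 24.0 12.0 0.0
      vertex 24.0 12.0 27.0
    endloop
  endfacet
  facet normal 0.9513 -0.3082 0.0000
    outer loop
      vertex 21.7 4.9 0.0
      vertex 24.0 12.0 27.0
      vertex 21.7 4.9 27.0
    endloop
  endfacet
endsolid part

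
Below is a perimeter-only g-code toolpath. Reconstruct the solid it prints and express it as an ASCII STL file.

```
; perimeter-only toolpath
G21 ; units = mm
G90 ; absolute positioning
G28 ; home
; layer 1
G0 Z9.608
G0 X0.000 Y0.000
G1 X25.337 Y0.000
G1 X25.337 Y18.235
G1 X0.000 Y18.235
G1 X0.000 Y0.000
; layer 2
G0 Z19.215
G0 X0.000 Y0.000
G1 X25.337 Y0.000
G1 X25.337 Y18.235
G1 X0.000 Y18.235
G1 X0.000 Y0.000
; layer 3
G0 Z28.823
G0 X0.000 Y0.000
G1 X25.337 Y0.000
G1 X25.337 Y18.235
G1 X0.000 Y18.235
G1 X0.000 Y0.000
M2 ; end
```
solid part
  facet normal 0.0000 0.0000 -1.0000
    outer loop
      vertex 25.337 18.235 0.000
      vertex 25.337 0.000 0.000
      vertex 0.000 0.000 0.000
    endloop
  endfacet
  facet normal 0.0000 0.0000 -1.0000
    outer loop
      vertex 0.000 18.235 0.000
      vertex 25.337 18.235 0.000
      vertex 0.000 0.000 0.000
    endloop
  endfacet
  facet normal 0.0000 0.0000 1.0000
    outer loop
      vertex 0.000 0.000 28.823
      vertex 25.337 0.000 28.823
      vertex 25.337 18.235 28.823
    endloop
  endfacet
  facet normal 0.0000 0.0000 1.0000
    outer loop
      vertex 0.000 0.000 28.823
      vertex 25.337 18.235 28.823
      vertex 0.000 18.235 28.823
    endloop
  endfacet
  facet normal 0.0000 -1.0000 0.0000
    outer loop
      vertex 0.000 0.000 0.000
      vertex 25.337 0.000 0.000
      vertex 25.337 0.000 28.823
    endloop
  endfacet
  facet normal 0.0000 -1.0000 0.0000
    outer loop
      vertex 0.000 0.000 0.000
      vertex 25.337 0.000 28.823
      vertex 0.000 0.000 28.823
    endloop
  endfacet
  facet normal 0.0000 1.0000 0.0000
    outer loop
      vertex 25.337 18.235 28.823
      vertex 25.337 18.235 0.000
      vertex 0.000 18.235 0.000
    endloop
  endfacet
  facet normal 0.0000 1.0000 0.0000
    outer loop
      vertex 0.000 18.235 28.823
      vertex 25.337 18.235 28.823
      vertex 0.000 18.235 0.000
    endloop
  endfacet
  facet normal -1.0000 0.0000 0.0000
    outer loop
      vertex 0.000 18.235 28.823
      vertex 0.000 18.235 0.000
      vertex 0.000 0.000 0.000
    endloop
  endfacet
  facet normal -1.0000 0.0000 0.0000
    outer loop
      vertex 0.000 0.000 28.823
      vertex 0.000 18.235 28.823
      vertex 0.000 0.000 0.000
    endloop
  endfacet
  facet normal 1.0000 0.0000 0.0000
    outer loop
      vertex 25.337 0.000 0.000
      vertex 25.337 18.235 0.000
      vertex 25.337 18.235 28.823
    endloop
  endfacet
  facet normal 1.0000 0.0000 0.0000
    outer loop
      vertex 25.337 0.000 0.000
      vertex 25.337 18.235 28.823
      vertex 25.337 0.000 28.823
    endloop
  endfacet
endsolid part

The G0 Z moves step by Δz≈9.608 mm. Every layer's G1 loop is the same polygon, so the solid is a straight extrusion of it from z=0 to z≈28.8. Closing with flat bottom and top caps and triangulating gives 12 facets — a rectangular box, roughly 25.3 × 18.2 mm footprint and 28.8 mm tall.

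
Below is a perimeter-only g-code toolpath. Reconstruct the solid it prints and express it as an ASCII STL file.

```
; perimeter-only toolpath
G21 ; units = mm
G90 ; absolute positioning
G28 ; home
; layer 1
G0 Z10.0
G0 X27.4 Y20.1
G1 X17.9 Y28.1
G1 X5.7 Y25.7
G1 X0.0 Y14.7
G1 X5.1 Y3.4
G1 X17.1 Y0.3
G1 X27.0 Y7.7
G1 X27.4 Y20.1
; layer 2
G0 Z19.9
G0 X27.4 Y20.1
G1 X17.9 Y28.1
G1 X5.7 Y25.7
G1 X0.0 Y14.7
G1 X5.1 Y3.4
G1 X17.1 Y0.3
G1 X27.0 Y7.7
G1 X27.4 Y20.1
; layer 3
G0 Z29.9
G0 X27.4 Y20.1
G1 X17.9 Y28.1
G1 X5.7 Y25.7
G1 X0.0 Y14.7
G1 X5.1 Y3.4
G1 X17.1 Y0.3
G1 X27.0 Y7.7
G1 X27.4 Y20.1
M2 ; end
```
solid part
  facet normal 0.0000 0.0000 -1.0000
    outer loop
      vertex 5.7 25.7 0.0
      vertex 17.9 28.1 0.0
      vertex 27.4 20.1 0.0
    endloop
  endfacet
  facet normal 0.0000 0.0000 -1.0000
    outer loop
      vertex 0.0 14.7 0.0
      vertex 5.7 25.7 0.0
      vertex 27.4 20.1 0.0
    endloop
  endfacet
  facet normal 0.0000 0.0000 -1.0000
    outer loop
      vertex 5.1 3.4 0.0
      vertex 0.0 14.7 0.0
      vertex 27.4 20.1 0.0
    endloop
  endfacet
  facet normal 0.0000 0.0000 -1.0000
    outer loop
      vertex 17.1 0.3 0.0
      vertex 5.1 3.4 0.0
      vertex 27.4 20.1 0.0
    endloop
  endfacet
  facet normal 0.0000 0.0000 -1.0000
    outer loop
      vertex 27.0 7.7 0.0
      vertex 17.1 0.3 0.0
      vertex 27.4 20.1 0.0
    endloop
  endfacet
  facet normal 0.0000 0.0000 1.0000
    outer loop
      vertex 27.4 20.1 29.9
      vertex 17.9 28.1 29.9
      vertex 5.7 25.7 29.9
    endloop
  endfacet
  facet normal 0.0000 0.0000 1.0000
    outer loop
      vertex 27.4 20.1 29.9
      vertex 5.7 25.7 29.9
      vertex 0.0 14.7 29.9
    endloop
  endfacet
  facet normal 0.0000 0.0000 1.0000
    outer loop
      vertex 27.4 20.1 29.9
      vertex 0.0 14.7 29.9
      vertex 5.1 3.4 29.9
    endloop
  endfacet
  facet normal 0.0000 0.0000 1.0000
    outer loop
      vertex 27.4 20.1 29.9
      vertex 5.1 3.4 29.9
      vertex 17.1 0.3 29.9
    endloop
  endfacet
  facet normal 0.0000 0.0000 1.0000
    outer loop
      vertex 27.4 20.1 29.9
      vertex 17.1 0.3 29.9
      vertex 27.0 7.7 29.9
    endloop
  endfacet
  facet normal 0.6441 0.7649 0.0000
    outer loop
      vertex 27.4 20.1 0.0
      vertex 17.9 28.1 0.0
      vertex 17.9 28.1 29.9
    endloop
  endfacet
  facet normal 0.6441 0.7649 0.0000
    outer loop
      vertex 27.4 20.1 0.0
      vertex 17.9 28.1 29.9
      vertex 27.4 20.1 29.9
    endloop
  endfacet
  facet normal -0.1930 0.9812 0.0000
    outer loop
      vertex 17.9 28.1 0.0
      vertex 5.7 25.7 0.0
      vertex 5.7 25.7 29.9
    endloop
  endfacet
  facet normal -0.1930 0.9812 0.0000
    outer loop
      vertex 17.9 28.1 0.0
      vertex 5.7 25.7 29.9
      vertex 17.9 28.1 29.9
    endloop
  endfacet
  facet normal -0.8879 0.4601 0.0000
    outer loop
      vertex 5.7 25.7 0.0
      vertex 0.0 14.7 0.0
      vertex 0.0 14.7 29.9
    endloop
  endfacet
  facet normal -0.8879 0.4601 0.0000
    outer loop
      vertex 5.7 25.7 0.0
      vertex 0.0 14.7 29.9
      vertex 5.7 25.7 29.9
    endloop
  endfacet
  facet normal -0.9115 -0.4114 0.0000
    outer loop
      vertex 0.0 14.7 0.0
      vertex 5.1 3.4 0.0
      vertex 5.1 3.4 29.9
    endloop
  endfacet
  facet normal -0.9115 -0.4114 0.0000
    outer loop
      vertex 0.0 14.7 0.0
      vertex 5.1 3.4 29.9
      vertex 0.0 14.7 29.9
    endloop
  endfacet
  facet normal -0.2501 -0.9682 0.0000
    outer loop
      vertex 5.1 3.4 0.0
      vertex 17.1 0.3 0.0
      vertex 17.1 0.3 29.9
    endloop
  endfacet
  facet normal -0.2501 -0.9682 0.0000
    outer loop
      vertex 5.1 3.4 0.0
      vertex 17.1 0.3 29.9
      vertex 5.1 3.4 29.9
    endloop
  endfacet
  facet normal 0.5987 -0.8010 0.0000
    outer loop
      vertex 17.1 0.3 0.0
      vertex 27.0 7.7 0.0
      vertex 27.0 7.7 29.9
    endloop
  endfacet
  facet normal 0.5987 -0.8010 0.0000
    outer loop
      vertex 17.1 0.3 0.0
      vertex 27.0 7.7 29.9
      vertex 17.1 0.3 29.9
    endloop
  endfacet
  facet normal 0.9995 -0.0322 0.0000
    outer loop
      vertex 27.0 7.7 0.0
      vertex 27.4 20.1 0.0
      vertex 27.4 20.1 29.9
    endloop
  endfacet
  facet normal 0.9995 -0.0322 0.0000
    outer loop
      vertex 27.0 7.7 0.0
      vertex 27.4 20.1 29.9
      vertex 27.0 7.7 29.9
    endloop
  endfacet
endsolid part

The G0 Z moves step by Δz≈10.0 mm. Every layer's G1 loop is the same polygon, so the solid is a straight extrusion of it from z=0 to z≈29.9. Closing with flat bottom and top caps and triangulating gives 24 facets — a regular 7-sided prism (a cylinder approximated with 7 flat sides), circumscribed radius ≈ 14.3 mm, height ≈ 29.9 mm.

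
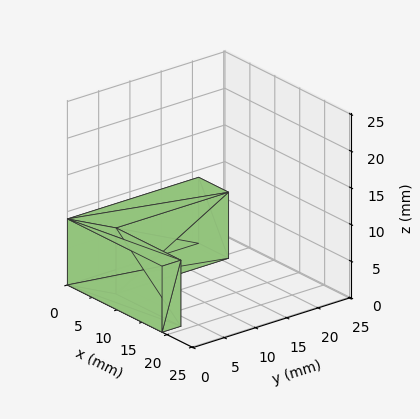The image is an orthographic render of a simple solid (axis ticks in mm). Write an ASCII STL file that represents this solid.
Reading the render: the shape is an L-shaped prism: outer 19 × 21 mm, arm thicknesses ≈ 3 mm (horizontal) and 6 mm (vertical), extruded 9 mm in z (dimensions read to the nearest mm from the axis ticks). For the STL, each face is triangulated and given an outward normal.

solid part
  facet normal 0.0000 0.0000 -1.0000
    outer loop
      vertex 19.00 3.00 0.00
      vertex 19.00 0.00 0.00
      vertex 0.00 0.00 0.00
    endloop
  endfacet
  facet normal 0.0000 0.0000 -1.0000
    outer loop
      vertex 6.00 3.00 0.00
      vertex 19.00 3.00 0.00
      vertex 0.00 0.00 0.00
    endloop
  endfacet
  facet normal 0.0000 0.0000 -1.0000
    outer loop
      vertex 6.00 21.00 0.00
      vertex 6.00 3.00 0.00
      vertex 0.00 0.00 0.00
    endloop
  endfacet
  facet normal 0.0000 0.0000 -1.0000
    outer loop
      vertex 0.00 21.00 0.00
      vertex 6.00 21.00 0.00
      vertex 0.00 0.00 0.00
    endloop
  endfacet
  facet normal 0.0000 0.0000 1.0000
    outer loop
      vertex 0.00 0.00 9.00
      vertex 19.00 0.00 9.00
      vertex 19.00 3.00 9.00
    endloop
  endfacet
  facet normal 0.0000 0.0000 1.0000
    outer loop
      vertex 0.00 0.00 9.00
      vertex 19.00 3.00 9.00
      vertex 6.00 3.00 9.00
    endloop
  endfacet
  facet normal 0.0000 0.0000 1.0000
    outer loop
      vertex 0.00 0.00 9.00
      vertex 6.00 3.00 9.00
      vertex 6.00 21.00 9.00
    endloop
  endfacet
  facet normal 0.0000 0.0000 1.0000
    outer loop
      vertex 0.00 0.00 9.00
      vertex 6.00 21.00 9.00
      vertex 0.00 21.00 9.00
    endloop
  endfacet
  facet normal 0.0000 -1.0000 0.0000
    outer loop
      vertex 0.00 0.00 0.00
      vertex 19.00 0.00 0.00
      vertex 19.00 0.00 9.00
    endloop
  endfacet
  facet normal 0.0000 -1.0000 0.0000
    outer loop
      vertex 0.00 0.00 0.00
      vertex 19.00 0.00 9.00
      vertex 0.00 0.00 9.00
    endloop
  endfacet
  facet normal 1.0000 0.0000 0.0000
    outer loop
      vertex 19.00 0.00 0.00
      vertex 19.00 3.00 0.00
      vertex 19.00 3.00 9.00
    endloop
  endfacet
  facet normal 1.0000 0.0000 0.0000
    outer loop
      vertex 19.00 0.00 0.00
      vertex 19.00 3.00 9.00
      vertex 19.00 0.00 9.00
    endloop
  endfacet
  facet normal 0.0000 1.0000 0.0000
    outer loop
      vertex 19.00 3.00 0.00
      vertex 6.00 3.00 0.00
      vertex 6.00 3.00 9.00
    endloop
  endfacet
  facet normal 0.0000 1.0000 0.0000
    outer loop
      vertex 19.00 3.00 0.00
      vertex 6.00 3.00 9.00
      vertex 19.00 3.00 9.00
    endloop
  endfacet
  facet normal 1.0000 0.0000 0.0000
    outer loop
      vertex 6.00 3.00 0.00
      vertex 6.00 21.00 0.00
      vertex 6.00 21.00 9.00
    endloop
  endfacet
  facet normal 1.0000 0.0000 0.0000
    outer loop
      vertex 6.00 3.00 0.00
      vertex 6.00 21.00 9.00
      vertex 6.00 3.00 9.00
    endloop
  endfacet
  facet normal 0.0000 1.0000 0.0000
    outer loop
      vertex 6.00 21.00 0.00
      vertex 0.00 21.00 0.00
      vertex 0.00 21.00 9.00
    endloop
  endfacet
  facet normal 0.0000 1.0000 0.0000
    outer loop
      vertex 6.00 21.00 0.00
      vertex 0.00 21.00 9.00
      vertex 6.00 21.00 9.00
    endloop
  endfacet
  facet normal -1.0000 0.0000 0.0000
    outer loop
      vertex 0.00 21.00 0.00
      vertex 0.00 0.00 0.00
      vertex 0.00 0.00 9.00
    endloop
  endfacet
  facet normal -1.0000 0.0000 0.0000
    outer loop
      vertex 0.00 21.00 0.00
      vertex 0.00 0.00 9.00
      vertex 0.00 21.00 9.00
    endloop
  endfacet
endsolid part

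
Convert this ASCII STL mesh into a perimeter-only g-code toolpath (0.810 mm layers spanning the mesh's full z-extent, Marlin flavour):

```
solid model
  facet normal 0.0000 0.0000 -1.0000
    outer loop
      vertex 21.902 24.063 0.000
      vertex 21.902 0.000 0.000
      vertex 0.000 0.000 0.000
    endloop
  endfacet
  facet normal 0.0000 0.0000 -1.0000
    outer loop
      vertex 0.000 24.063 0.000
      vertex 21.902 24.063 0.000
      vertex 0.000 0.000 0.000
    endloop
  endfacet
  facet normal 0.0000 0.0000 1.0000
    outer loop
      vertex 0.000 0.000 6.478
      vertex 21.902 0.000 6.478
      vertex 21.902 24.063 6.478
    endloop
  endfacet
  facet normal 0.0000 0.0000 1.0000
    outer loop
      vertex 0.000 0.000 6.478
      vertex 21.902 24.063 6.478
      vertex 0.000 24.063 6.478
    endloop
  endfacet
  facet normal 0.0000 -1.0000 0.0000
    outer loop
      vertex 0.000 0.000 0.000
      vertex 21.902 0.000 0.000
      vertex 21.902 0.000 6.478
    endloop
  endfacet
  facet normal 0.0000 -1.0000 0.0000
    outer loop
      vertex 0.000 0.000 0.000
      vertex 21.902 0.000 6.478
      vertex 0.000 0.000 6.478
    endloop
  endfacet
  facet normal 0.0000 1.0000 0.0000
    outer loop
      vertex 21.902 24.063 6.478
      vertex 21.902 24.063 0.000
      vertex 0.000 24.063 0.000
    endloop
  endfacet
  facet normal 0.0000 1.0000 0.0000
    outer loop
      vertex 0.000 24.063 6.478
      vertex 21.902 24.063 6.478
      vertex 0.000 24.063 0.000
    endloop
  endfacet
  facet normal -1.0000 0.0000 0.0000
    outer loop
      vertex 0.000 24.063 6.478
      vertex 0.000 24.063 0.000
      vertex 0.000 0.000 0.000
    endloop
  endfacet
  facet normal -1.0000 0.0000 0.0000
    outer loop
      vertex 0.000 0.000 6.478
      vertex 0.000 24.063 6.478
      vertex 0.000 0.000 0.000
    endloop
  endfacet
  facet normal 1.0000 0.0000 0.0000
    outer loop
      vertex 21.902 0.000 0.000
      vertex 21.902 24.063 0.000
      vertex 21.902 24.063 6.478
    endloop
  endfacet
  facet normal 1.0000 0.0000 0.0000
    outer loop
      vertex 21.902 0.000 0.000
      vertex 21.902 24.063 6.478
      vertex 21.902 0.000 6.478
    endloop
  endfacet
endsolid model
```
; perimeter-only toolpath
G21 ; units = mm
G90 ; absolute positioning
G28 ; home
; layer 1
G0 Z0.810
G0 X0.000 Y0.000
G1 X21.902 Y0.000
G1 X21.902 Y24.063
G1 X0.000 Y24.063
G1 X0.000 Y0.000
; layer 2
G0 Z1.619
G0 X0.000 Y0.000
G1 X21.902 Y0.000
G1 X21.902 Y24.063
G1 X0.000 Y24.063
G1 X0.000 Y0.000
; layer 3
G0 Z2.429
G0 X0.000 Y0.000
G1 X21.902 Y0.000
G1 X21.902 Y24.063
G1 X0.000 Y24.063
G1 X0.000 Y0.000
; layer 4
G0 Z3.239
G0 X0.000 Y0.000
G1 X21.902 Y0.000
G1 X21.902 Y24.063
G1 X0.000 Y24.063
G1 X0.000 Y0.000
; layer 5
G0 Z4.049
G0 X0.000 Y0.000
G1 X21.902 Y0.000
G1 X21.902 Y24.063
G1 X0.000 Y24.063
G1 X0.000 Y0.000
; layer 6
G0 Z4.858
G0 X0.000 Y0.000
G1 X21.902 Y0.000
G1 X21.902 Y24.063
G1 X0.000 Y24.063
G1 X0.000 Y0.000
; layer 7
G0 Z5.668
G0 X0.000 Y0.000
G1 X21.902 Y0.000
G1 X21.902 Y24.063
G1 X0.000 Y24.063
G1 X0.000 Y0.000
; layer 8
G0 Z6.478
G0 X0.000 Y0.000
G1 X21.902 Y0.000
G1 X21.902 Y24.063
G1 X0.000 Y24.063
G1 X0.000 Y0.000
M2 ; end

The solid is a rectangular box, roughly 21.9 × 24.1 mm footprint and 6.48 mm tall. Slicing at Δz = 0.810 mm — 8 equal slices spanning the solid's height, so layer i sits at z = i·h/8 — gives 8 non-empty perimeters. Each is a 4-segment closed polygon; G0 lifts to the layer z and rapids to the start vertex, then G1 traces the edges.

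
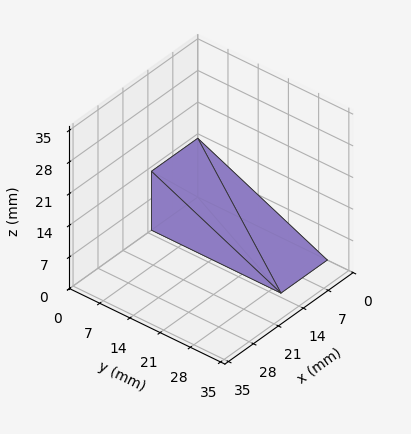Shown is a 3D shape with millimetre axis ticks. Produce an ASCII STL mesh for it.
Reading the render: the shape is a wedge (ramp): 13 × 30 mm base, rising to 13 mm along the y=0 edge and sloping linearly to z=0 at y=30 (dimensions read to the nearest mm from the axis ticks). For the STL, each face is triangulated and given an outward normal.

solid part
  facet normal 0.0000 0.0000 -1.0000
    outer loop
      vertex 13.0 30.0 0.0
      vertex 13.0 0.0 0.0
      vertex 0.0 0.0 0.0
    endloop
  endfacet
  facet normal 0.0000 0.0000 -1.0000
    outer loop
      vertex 0.0 30.0 0.0
      vertex 13.0 30.0 0.0
      vertex 0.0 0.0 0.0
    endloop
  endfacet
  facet normal 0.0000 -1.0000 0.0000
    outer loop
      vertex 0.0 0.0 0.0
      vertex 13.0 0.0 0.0
      vertex 13.0 0.0 13.0
    endloop
  endfacet
  facet normal 0.0000 -1.0000 0.0000
    outer loop
      vertex 0.0 0.0 0.0
      vertex 13.0 0.0 13.0
      vertex 0.0 0.0 13.0
    endloop
  endfacet
  facet normal 0.0000 0.3976 0.9176
    outer loop
      vertex 0.0 0.0 13.0
      vertex 13.0 0.0 13.0
      vertex 13.0 30.0 0.0
    endloop
  endfacet
  facet normal 0.0000 0.3976 0.9176
    outer loop
      vertex 0.0 0.0 13.0
      vertex 13.0 30.0 0.0
      vertex 0.0 30.0 0.0
    endloop
  endfacet
  facet normal -1.0000 0.0000 0.0000
    outer loop
      vertex 0.0 0.0 13.0
      vertex 0.0 30.0 0.0
      vertex 0.0 0.0 0.0
    endloop
  endfacet
  facet normal 1.0000 0.0000 0.0000
    outer loop
      vertex 13.0 0.0 0.0
      vertex 13.0 30.0 0.0
      vertex 13.0 0.0 13.0
    endloop
  endfacet
endsolid part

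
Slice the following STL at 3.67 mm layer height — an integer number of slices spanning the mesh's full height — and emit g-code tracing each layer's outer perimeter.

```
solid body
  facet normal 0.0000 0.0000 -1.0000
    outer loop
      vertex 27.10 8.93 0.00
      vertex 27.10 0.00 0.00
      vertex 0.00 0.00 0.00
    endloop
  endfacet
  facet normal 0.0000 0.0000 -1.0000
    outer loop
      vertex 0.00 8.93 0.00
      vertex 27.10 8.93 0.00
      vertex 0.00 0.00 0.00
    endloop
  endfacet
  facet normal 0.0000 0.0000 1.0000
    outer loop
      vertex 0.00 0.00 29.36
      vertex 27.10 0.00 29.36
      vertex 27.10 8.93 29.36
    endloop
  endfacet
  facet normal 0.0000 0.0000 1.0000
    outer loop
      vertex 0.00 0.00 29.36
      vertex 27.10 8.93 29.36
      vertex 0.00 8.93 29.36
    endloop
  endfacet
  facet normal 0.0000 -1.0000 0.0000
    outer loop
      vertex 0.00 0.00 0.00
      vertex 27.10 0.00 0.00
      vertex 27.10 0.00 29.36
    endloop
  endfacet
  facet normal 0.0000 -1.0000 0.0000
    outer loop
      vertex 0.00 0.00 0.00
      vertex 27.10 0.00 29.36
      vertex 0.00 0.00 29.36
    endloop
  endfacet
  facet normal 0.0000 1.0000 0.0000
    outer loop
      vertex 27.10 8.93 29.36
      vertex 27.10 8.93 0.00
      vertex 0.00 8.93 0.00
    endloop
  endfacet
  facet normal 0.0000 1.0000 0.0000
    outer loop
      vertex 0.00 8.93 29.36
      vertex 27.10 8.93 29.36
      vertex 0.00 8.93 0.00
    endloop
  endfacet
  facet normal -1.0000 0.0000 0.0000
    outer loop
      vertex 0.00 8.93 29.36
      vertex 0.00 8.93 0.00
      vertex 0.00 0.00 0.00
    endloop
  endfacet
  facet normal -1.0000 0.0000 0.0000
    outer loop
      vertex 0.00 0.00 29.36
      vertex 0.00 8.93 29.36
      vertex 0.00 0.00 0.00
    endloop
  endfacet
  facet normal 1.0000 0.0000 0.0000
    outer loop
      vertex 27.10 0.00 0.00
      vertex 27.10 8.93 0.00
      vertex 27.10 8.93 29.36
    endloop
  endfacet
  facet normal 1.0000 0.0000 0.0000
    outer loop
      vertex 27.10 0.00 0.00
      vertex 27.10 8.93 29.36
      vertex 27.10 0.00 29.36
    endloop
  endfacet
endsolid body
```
; perimeter-only toolpath
G21 ; units = mm
G90 ; absolute positioning
G28 ; home
; layer 1
G0 Z3.67
G0 X0.00 Y0.00
G1 X27.10 Y0.00
G1 X27.10 Y8.93
G1 X0.00 Y8.93
G1 X0.00 Y0.00
; layer 2
G0 Z7.34
G0 X0.00 Y0.00
G1 X27.10 Y0.00
G1 X27.10 Y8.93
G1 X0.00 Y8.93
G1 X0.00 Y0.00
; layer 3
G0 Z11.01
G0 X0.00 Y0.00
G1 X27.10 Y0.00
G1 X27.10 Y8.93
G1 X0.00 Y8.93
G1 X0.00 Y0.00
; layer 4
G0 Z14.68
G0 X0.00 Y0.00
G1 X27.10 Y0.00
G1 X27.10 Y8.93
G1 X0.00 Y8.93
G1 X0.00 Y0.00
; layer 5
G0 Z18.35
G0 X0.00 Y0.00
G1 X27.10 Y0.00
G1 X27.10 Y8.93
G1 X0.00 Y8.93
G1 X0.00 Y0.00
; layer 6
G0 Z22.02
G0 X0.00 Y0.00
G1 X27.10 Y0.00
G1 X27.10 Y8.93
G1 X0.00 Y8.93
G1 X0.00 Y0.00
; layer 7
G0 Z25.69
G0 X0.00 Y0.00
G1 X27.10 Y0.00
G1 X27.10 Y8.93
G1 X0.00 Y8.93
G1 X0.00 Y0.00
; layer 8
G0 Z29.36
G0 X0.00 Y0.00
G1 X27.10 Y0.00
G1 X27.10 Y8.93
G1 X0.00 Y8.93
G1 X0.00 Y0.00
M2 ; end

The solid is a rectangular box, roughly 27.1 × 8.93 mm footprint and 29.4 mm tall. Slicing at Δz = 3.67 mm — 8 equal slices spanning the solid's height, so layer i sits at z = i·h/8 — gives 8 non-empty perimeters. Each is a 4-segment closed polygon; G0 lifts to the layer z and rapids to the start vertex, then G1 traces the edges.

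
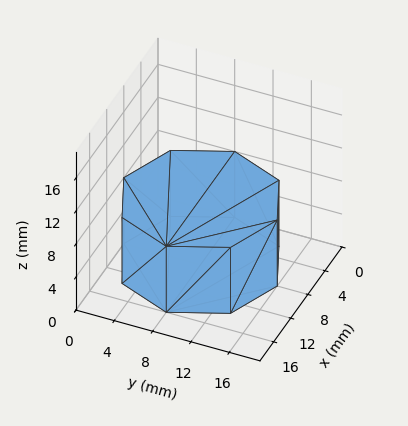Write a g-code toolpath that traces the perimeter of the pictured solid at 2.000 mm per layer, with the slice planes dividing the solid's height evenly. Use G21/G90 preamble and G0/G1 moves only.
Reading the render: the shape is a regular 8-sided prism (a cylinder approximated with 8 flat sides), circumscribed radius ≈ 8 mm, height ≈ 8 mm (dimensions read to the nearest mm from the axis ticks). For the g-code, the solid's height is divided into equal slices at the stated Δz and each level perimeter traced with G1 moves after a G0 lift.

; perimeter-only toolpath
G21 ; units = mm
G90 ; absolute positioning
G28 ; home
; layer 1
G0 Z2.000
G0 X16.000 Y8.000
G1 X13.657 Y13.657
G1 X8.000 Y16.000
G1 X2.343 Y13.657
G1 X0.000 Y8.000
G1 X2.343 Y2.343
G1 X8.000 Y0.000
G1 X13.657 Y2.343
G1 X16.000 Y8.000
; layer 2
G0 Z4.000
G0 X16.000 Y8.000
G1 X13.657 Y13.657
G1 X8.000 Y16.000
G1 X2.343 Y13.657
G1 X0.000 Y8.000
G1 X2.343 Y2.343
G1 X8.000 Y0.000
G1 X13.657 Y2.343
G1 X16.000 Y8.000
; layer 3
G0 Z6.000
G0 X16.000 Y8.000
G1 X13.657 Y13.657
G1 X8.000 Y16.000
G1 X2.343 Y13.657
G1 X0.000 Y8.000
G1 X2.343 Y2.343
G1 X8.000 Y0.000
G1 X13.657 Y2.343
G1 X16.000 Y8.000
; layer 4
G0 Z8.000
G0 X16.000 Y8.000
G1 X13.657 Y13.657
G1 X8.000 Y16.000
G1 X2.343 Y13.657
G1 X0.000 Y8.000
G1 X2.343 Y2.343
G1 X8.000 Y0.000
G1 X13.657 Y2.343
G1 X16.000 Y8.000
M2 ; end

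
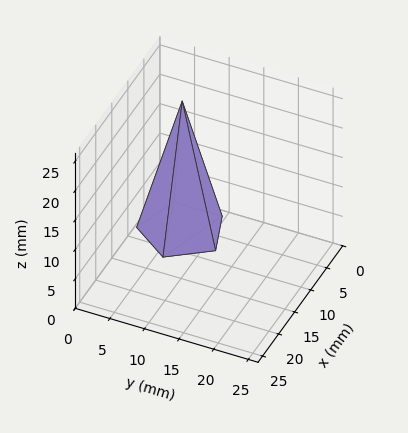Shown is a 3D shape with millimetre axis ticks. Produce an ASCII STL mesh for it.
Reading the render: the shape is a regular 5-sided pyramid, base circumscribed radius ≈ 6 mm, apex at z ≈ 22 mm (dimensions read to the nearest mm from the axis ticks). For the STL, each face is triangulated and given an outward normal.

solid part
  facet normal 0.0000 0.0000 -1.0000
    outer loop
      vertex 1.1 9.5 0.0
      vertex 7.9 11.7 0.0
      vertex 12.0 6.0 0.0
    endloop
  endfacet
  facet normal 0.0000 0.0000 -1.0000
    outer loop
      vertex 1.1 2.5 0.0
      vertex 1.1 9.5 0.0
      vertex 12.0 6.0 0.0
    endloop
  endfacet
  facet normal 0.0000 0.0000 -1.0000
    outer loop
      vertex 7.9 0.3 0.0
      vertex 1.1 2.5 0.0
      vertex 12.0 6.0 0.0
    endloop
  endfacet
  facet normal 0.7926 0.5701 0.2162
    outer loop
      vertex 12.0 6.0 0.0
      vertex 7.9 11.7 0.0
      vertex 6.0 6.0 22.0
    endloop
  endfacet
  facet normal -0.3006 0.9292 0.2148
    outer loop
      vertex 7.9 11.7 0.0
      vertex 1.1 9.5 0.0
      vertex 6.0 6.0 22.0
    endloop
  endfacet
  facet normal -0.9761 0.0000 0.2174
    outer loop
      vertex 1.1 9.5 0.0
      vertex 1.1 2.5 0.0
      vertex 6.0 6.0 22.0
    endloop
  endfacet
  facet normal -0.3006 -0.9292 0.2148
    outer loop
      vertex 1.1 2.5 0.0
      vertex 7.9 0.3 0.0
      vertex 6.0 6.0 22.0
    endloop
  endfacet
  facet normal 0.7926 -0.5701 0.2162
    outer loop
      vertex 7.9 0.3 0.0
      vertex 12.0 6.0 0.0
      vertex 6.0 6.0 22.0
    endloop
  endfacet
endsolid part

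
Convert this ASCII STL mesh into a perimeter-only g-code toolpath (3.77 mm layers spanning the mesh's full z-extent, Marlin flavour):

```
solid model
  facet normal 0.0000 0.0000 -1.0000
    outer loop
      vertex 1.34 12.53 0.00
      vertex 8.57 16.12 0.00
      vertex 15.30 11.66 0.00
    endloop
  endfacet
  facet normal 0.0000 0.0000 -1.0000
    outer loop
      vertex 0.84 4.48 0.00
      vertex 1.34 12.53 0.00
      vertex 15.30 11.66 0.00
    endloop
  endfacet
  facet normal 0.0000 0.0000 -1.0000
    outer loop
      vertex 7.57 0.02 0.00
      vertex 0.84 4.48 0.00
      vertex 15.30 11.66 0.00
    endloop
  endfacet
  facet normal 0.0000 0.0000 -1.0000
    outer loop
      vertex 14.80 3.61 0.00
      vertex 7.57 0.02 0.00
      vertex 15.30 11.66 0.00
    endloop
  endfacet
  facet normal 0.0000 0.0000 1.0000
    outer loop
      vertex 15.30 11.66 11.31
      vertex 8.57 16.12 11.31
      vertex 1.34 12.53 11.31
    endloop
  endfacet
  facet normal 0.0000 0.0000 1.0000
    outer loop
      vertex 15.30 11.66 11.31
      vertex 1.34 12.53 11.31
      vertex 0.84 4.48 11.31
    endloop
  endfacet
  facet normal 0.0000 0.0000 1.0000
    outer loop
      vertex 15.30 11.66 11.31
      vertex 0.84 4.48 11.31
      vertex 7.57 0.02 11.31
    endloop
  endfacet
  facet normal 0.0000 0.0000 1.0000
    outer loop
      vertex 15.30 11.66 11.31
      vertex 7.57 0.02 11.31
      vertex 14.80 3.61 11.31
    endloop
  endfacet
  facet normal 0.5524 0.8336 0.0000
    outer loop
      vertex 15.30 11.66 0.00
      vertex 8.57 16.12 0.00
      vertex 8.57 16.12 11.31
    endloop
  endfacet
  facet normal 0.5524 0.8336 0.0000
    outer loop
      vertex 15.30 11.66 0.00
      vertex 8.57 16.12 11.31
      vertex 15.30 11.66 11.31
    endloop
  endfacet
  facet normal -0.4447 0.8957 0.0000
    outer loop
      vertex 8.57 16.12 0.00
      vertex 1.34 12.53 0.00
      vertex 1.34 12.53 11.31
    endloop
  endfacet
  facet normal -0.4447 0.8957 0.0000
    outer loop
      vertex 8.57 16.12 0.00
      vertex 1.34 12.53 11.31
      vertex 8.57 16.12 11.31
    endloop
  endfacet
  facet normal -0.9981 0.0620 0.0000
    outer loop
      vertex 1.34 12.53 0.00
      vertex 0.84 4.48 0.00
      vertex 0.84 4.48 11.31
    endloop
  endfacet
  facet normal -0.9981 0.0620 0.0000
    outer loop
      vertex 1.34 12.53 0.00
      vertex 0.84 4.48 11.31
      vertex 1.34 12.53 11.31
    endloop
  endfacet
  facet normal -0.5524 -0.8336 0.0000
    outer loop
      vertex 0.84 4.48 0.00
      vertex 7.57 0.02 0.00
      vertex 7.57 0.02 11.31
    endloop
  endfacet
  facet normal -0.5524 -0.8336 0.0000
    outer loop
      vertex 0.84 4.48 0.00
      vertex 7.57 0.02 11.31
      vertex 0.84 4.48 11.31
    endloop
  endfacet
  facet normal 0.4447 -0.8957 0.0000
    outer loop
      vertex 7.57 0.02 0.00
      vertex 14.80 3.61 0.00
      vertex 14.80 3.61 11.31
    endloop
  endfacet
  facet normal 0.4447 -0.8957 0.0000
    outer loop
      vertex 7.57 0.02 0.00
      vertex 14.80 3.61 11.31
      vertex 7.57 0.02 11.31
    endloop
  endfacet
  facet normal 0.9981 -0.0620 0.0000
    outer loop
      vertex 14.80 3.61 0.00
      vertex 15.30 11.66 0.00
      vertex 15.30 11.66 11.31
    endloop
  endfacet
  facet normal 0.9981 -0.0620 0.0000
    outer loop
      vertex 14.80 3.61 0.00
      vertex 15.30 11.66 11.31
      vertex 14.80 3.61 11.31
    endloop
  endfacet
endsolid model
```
; perimeter-only toolpath
G21 ; units = mm
G90 ; absolute positioning
G28 ; home
; layer 1
G0 Z3.77
G0 X15.30 Y11.66
G1 X8.57 Y16.12
G1 X1.34 Y12.53
G1 X0.84 Y4.48
G1 X7.57 Y0.02
G1 X14.80 Y3.61
G1 X15.30 Y11.66
; layer 2
G0 Z7.54
G0 X15.30 Y11.66
G1 X8.57 Y16.12
G1 X1.34 Y12.53
G1 X0.84 Y4.48
G1 X7.57 Y0.02
G1 X14.80 Y3.61
G1 X15.30 Y11.66
; layer 3
G0 Z11.31
G0 X15.30 Y11.66
G1 X8.57 Y16.12
G1 X1.34 Y12.53
G1 X0.84 Y4.48
G1 X7.57 Y0.02
G1 X14.80 Y3.61
G1 X15.30 Y11.66
M2 ; end

The solid is a regular 6-sided prism (a cylinder approximated with 6 flat sides), circumscribed radius ≈ 8.07 mm, height ≈ 11.3 mm. Slicing at Δz = 3.77 mm — 3 equal slices spanning the solid's height, so layer i sits at z = i·h/3 — gives 3 non-empty perimeters. Each is a 6-segment closed polygon; G0 lifts to the layer z and rapids to the start vertex, then G1 traces the edges.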